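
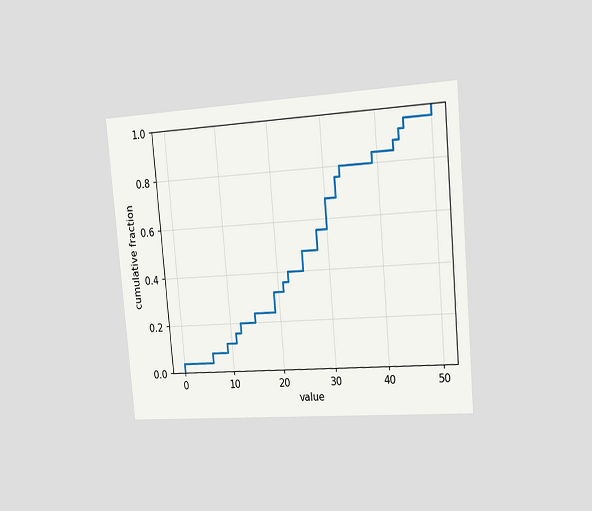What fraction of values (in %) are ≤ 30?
The chart is tilted about 5° counter-clockwise and viewed slightly from the right. At x=30 the ECDF step is at 68%.

68%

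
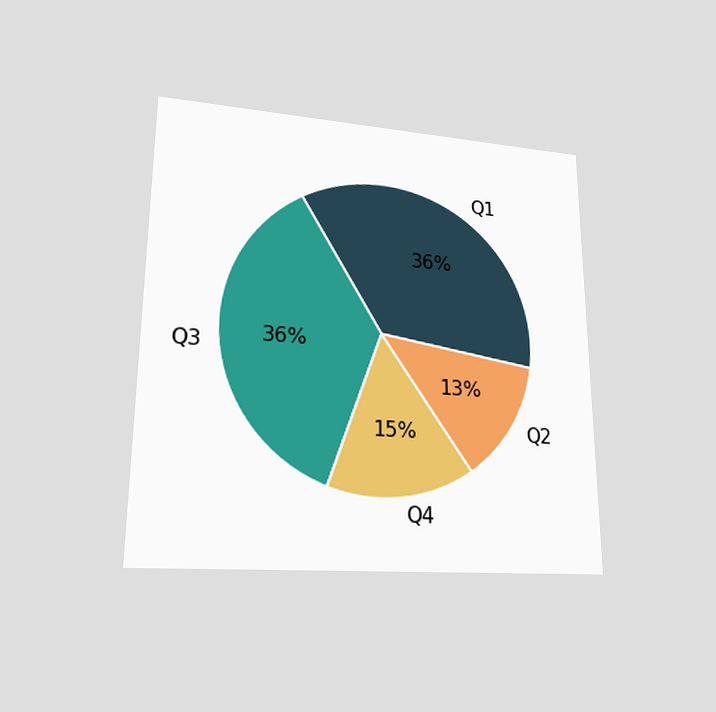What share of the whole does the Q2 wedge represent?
The chart is viewed at a slight angle. The Q2 slice takes up 13% of the pie.

13%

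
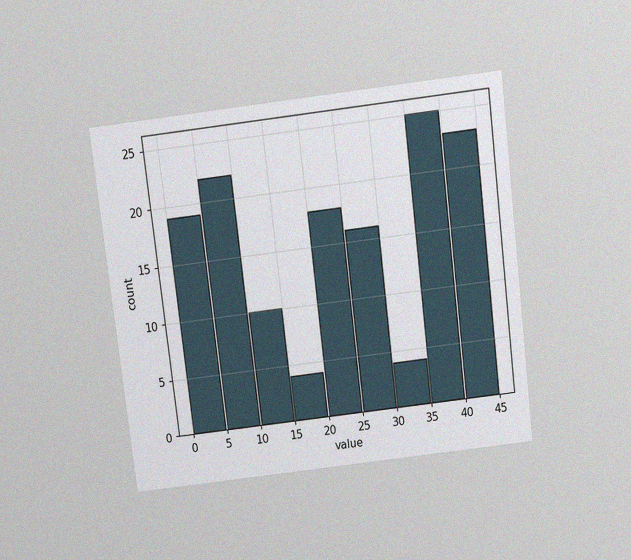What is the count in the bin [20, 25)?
18

The chart is tilted about 7° counter-clockwise and viewed slightly from above, with some photo noise. The [20, 25) bin has height 18.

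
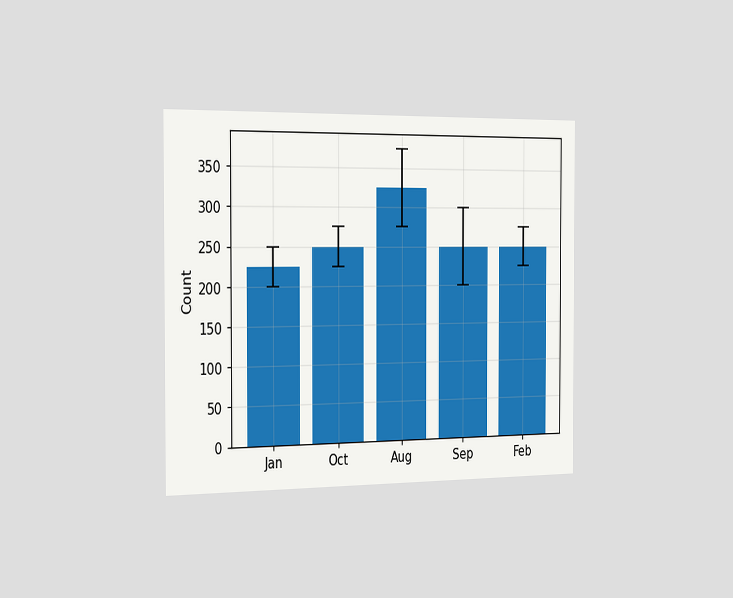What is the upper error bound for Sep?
The chart is viewed slightly from the left. The Sep bar's upper whisker reaches 300.

300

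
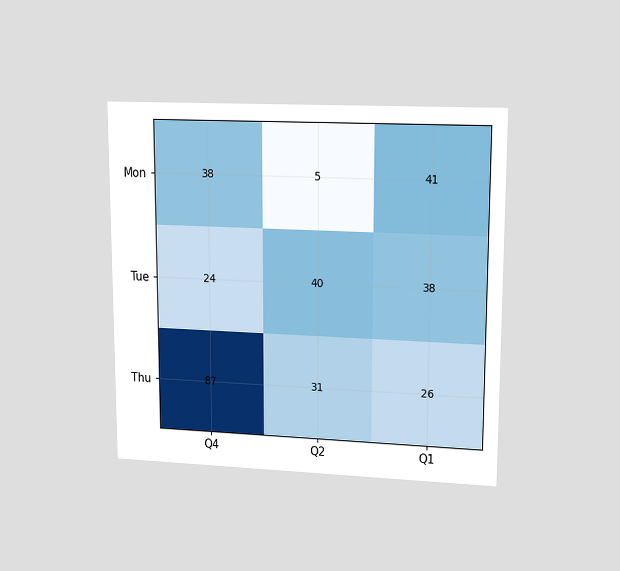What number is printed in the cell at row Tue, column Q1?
The chart is viewed at a slight angle. The (Tue, Q1) cell reads 38.

38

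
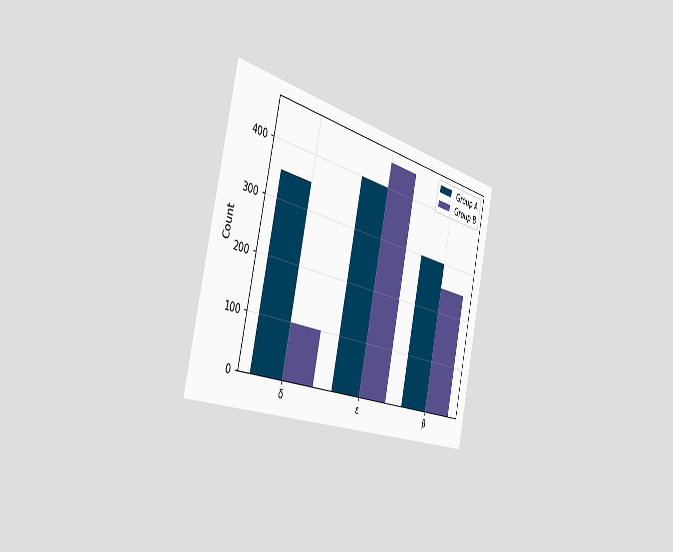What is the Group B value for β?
The chart is tilted about 13° clockwise and viewed slightly from the left. The Group B bar at β reaches 250 on the y-axis.

250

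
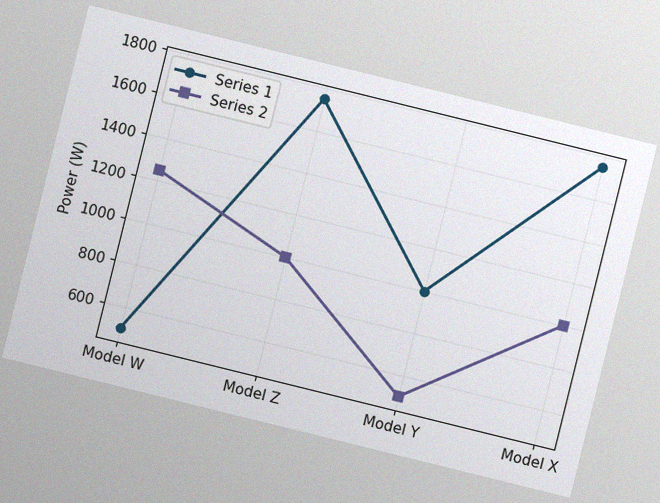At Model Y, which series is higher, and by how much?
Series 1, by 500W

The chart is tilted about 14° clockwise, with some photo noise. At Model Y, Series 1 sits above the other line by 500W.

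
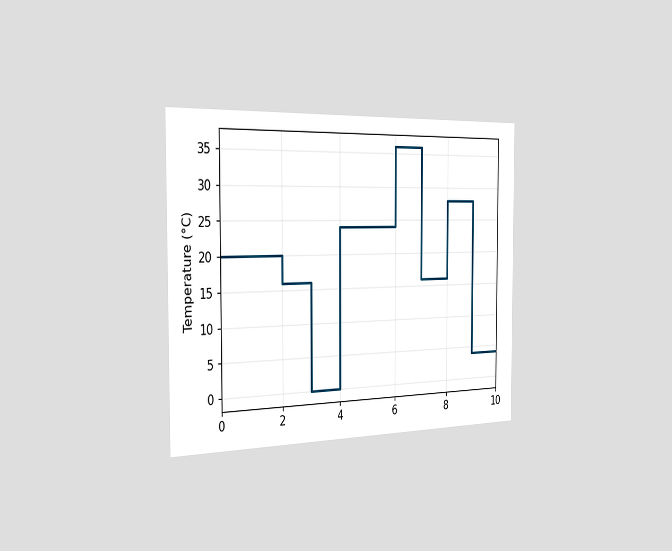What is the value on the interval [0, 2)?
20°C

The chart is viewed slightly from the left. On [0, 2) the step sits at 20°C.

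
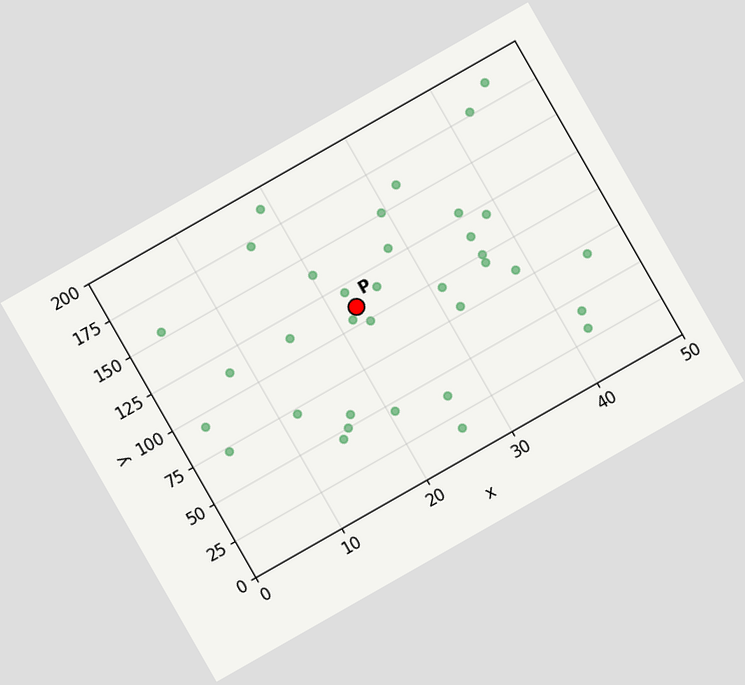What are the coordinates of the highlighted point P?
The chart is tilted about 30° counter-clockwise. Following the gridlines from P to each axis, P sits at (22.5, 110).

(22.5, 110)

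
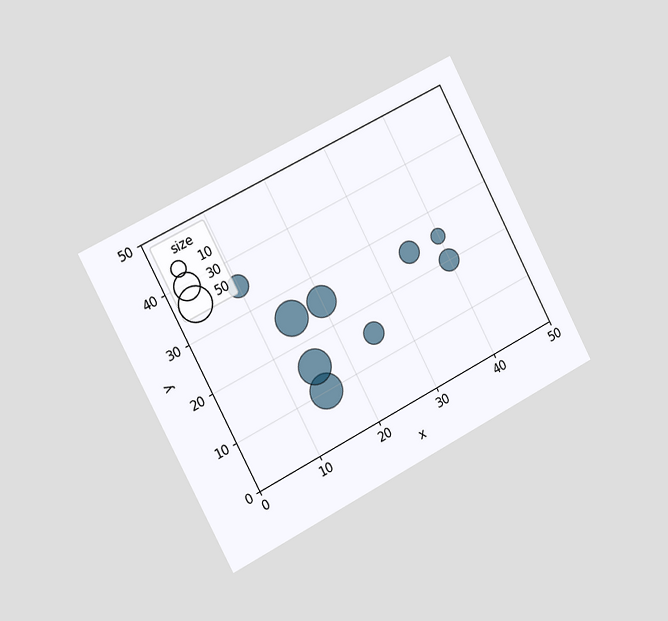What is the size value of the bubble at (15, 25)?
50

The chart is tilted about 28° counter-clockwise and viewed slightly from the left. Matching the bubble at (15, 25) against the size legend gives 50.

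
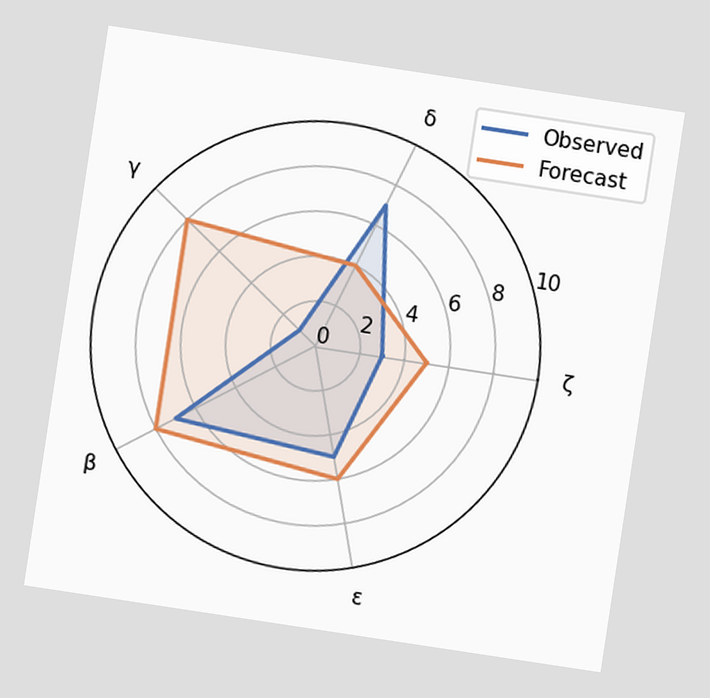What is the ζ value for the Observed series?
3

The chart is tilted about 9° clockwise. On the ζ axis, Observed reaches 3.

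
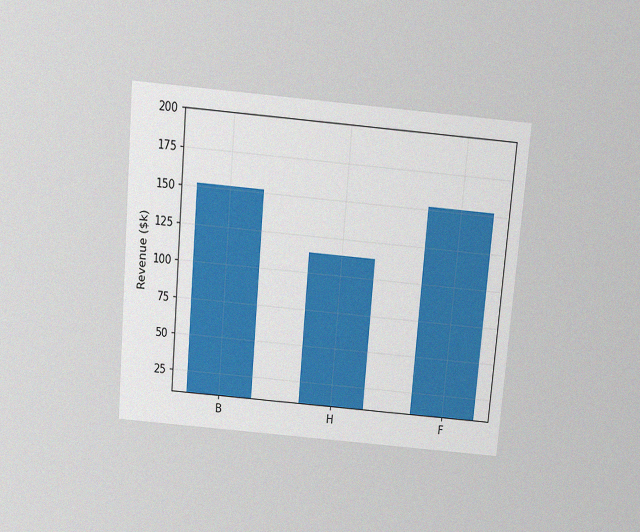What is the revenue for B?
$152k

The chart is tilted about 5° clockwise and viewed slightly from above, with some photo noise. Reading along the chart's y-axis, the B bar reaches $152k.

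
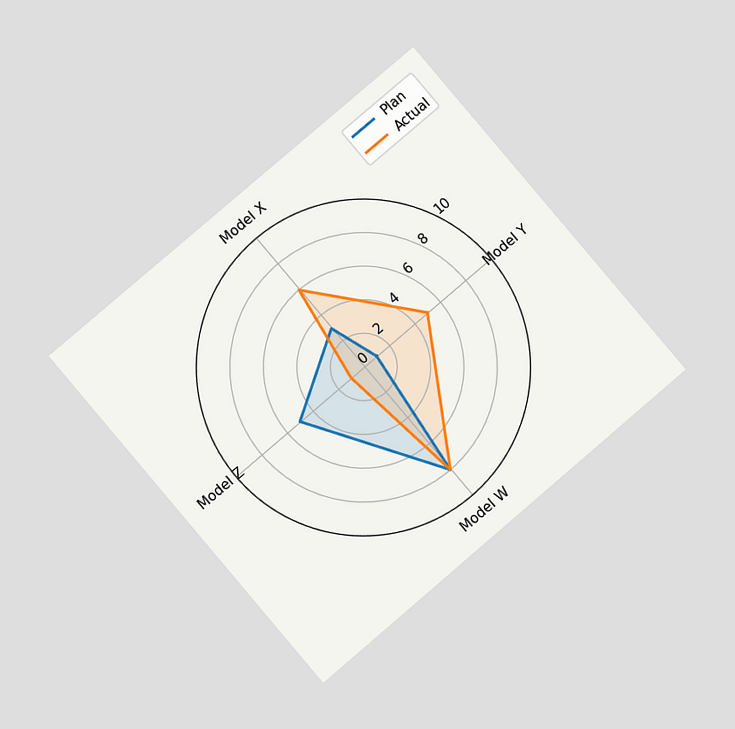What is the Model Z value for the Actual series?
1

The chart is tilted about 40° counter-clockwise and viewed at a slight angle. On the Model Z axis, Actual reaches 1.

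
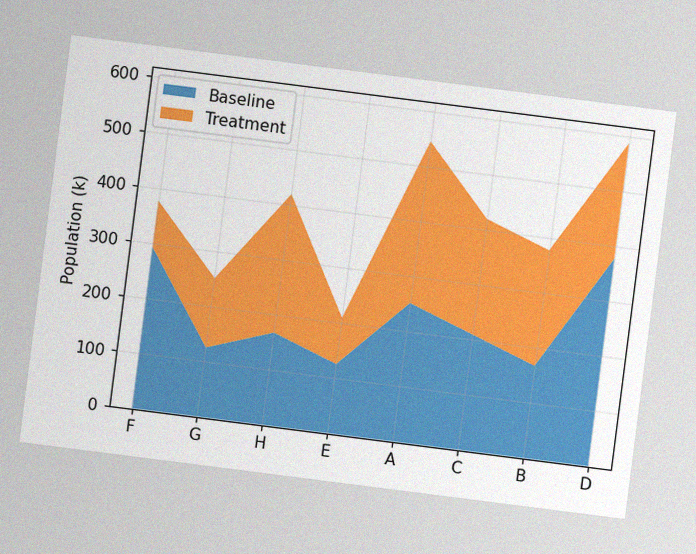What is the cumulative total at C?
The chart is tilted about 7° clockwise, with some photo noise. The stacked total at C reaches 420k.

420k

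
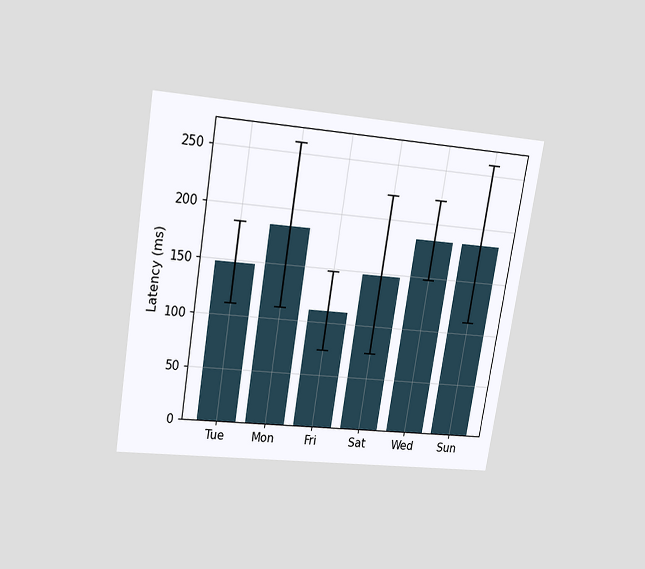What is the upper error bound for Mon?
The chart is tilted about 9° clockwise and viewed slightly from above. The Mon bar's upper whisker reaches 259ms.

259ms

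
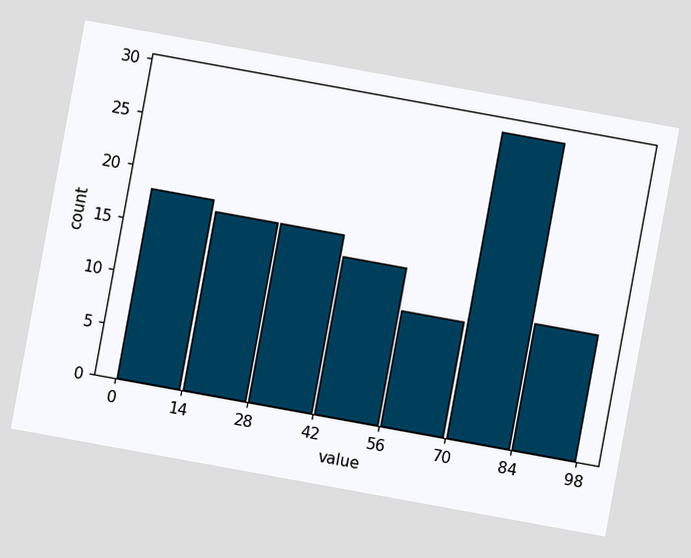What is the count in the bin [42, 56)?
15

The chart is tilted about 10° clockwise. The [42, 56) bin has height 15.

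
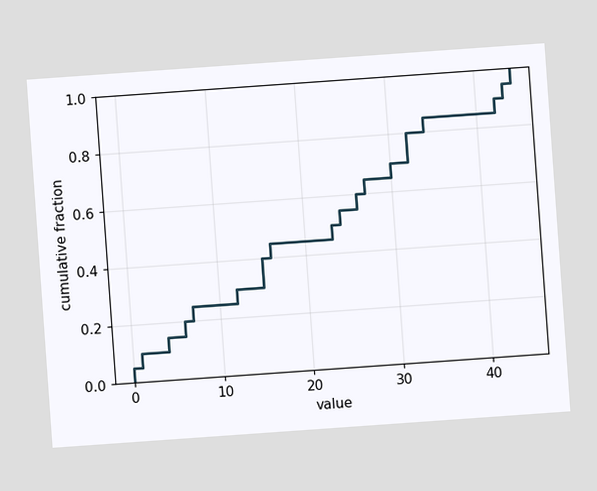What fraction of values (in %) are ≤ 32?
80%

The chart is tilted about 4° counter-clockwise. At x=32 the ECDF step is at 80%.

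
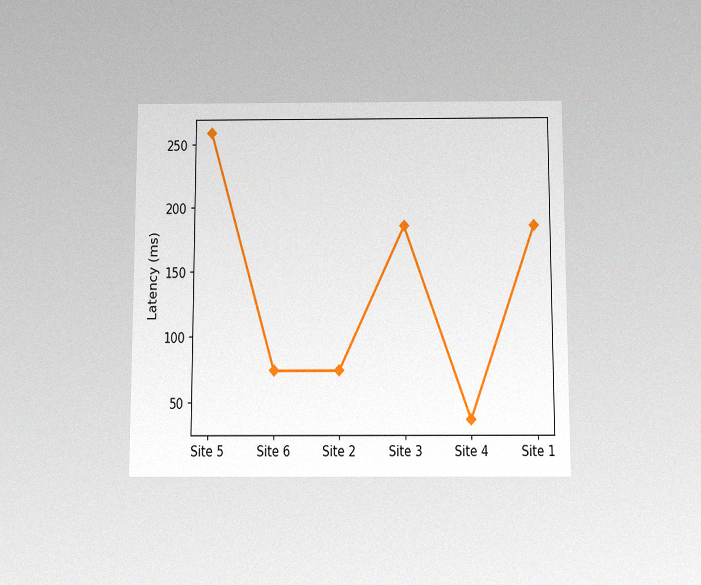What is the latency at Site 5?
The chart is viewed slightly from below, with some photo noise. At Site 5, the line is at 259ms.

259ms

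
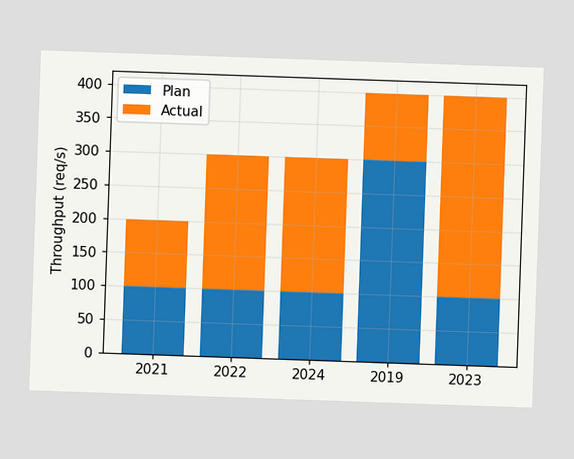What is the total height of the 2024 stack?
The 2024 stack's top reaches 300req/s on the y-axis.

300req/s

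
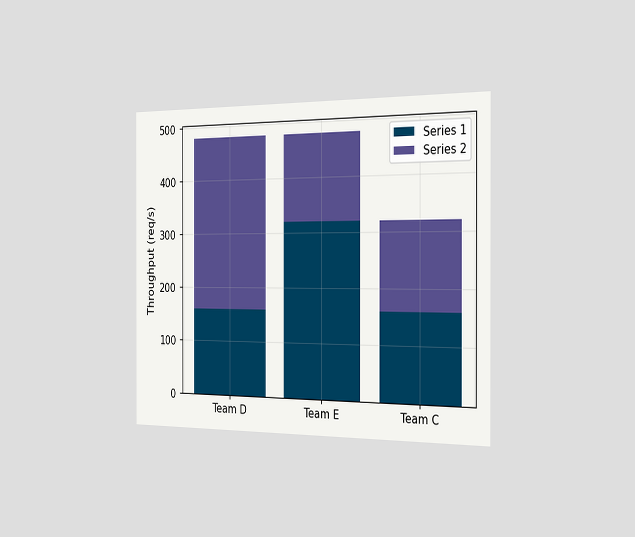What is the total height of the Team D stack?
The chart is viewed slightly from the right. The Team D stack's top reaches 480req/s on the y-axis.

480req/s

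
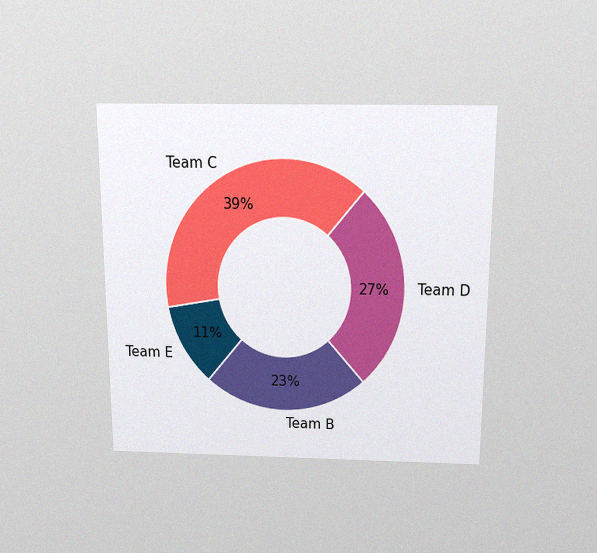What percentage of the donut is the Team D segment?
27%

The chart is viewed slightly from above, with some photo noise. The Team D segment takes up 27% of the ring.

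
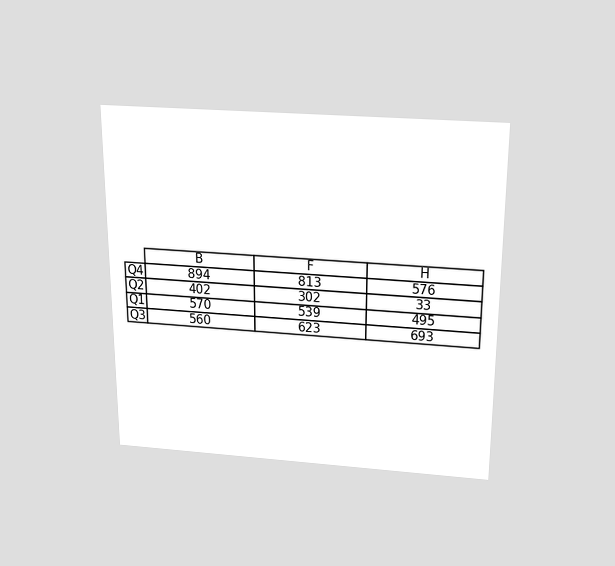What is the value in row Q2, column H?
33

The chart is viewed slightly from above. The (Q2, H) cell reads 33.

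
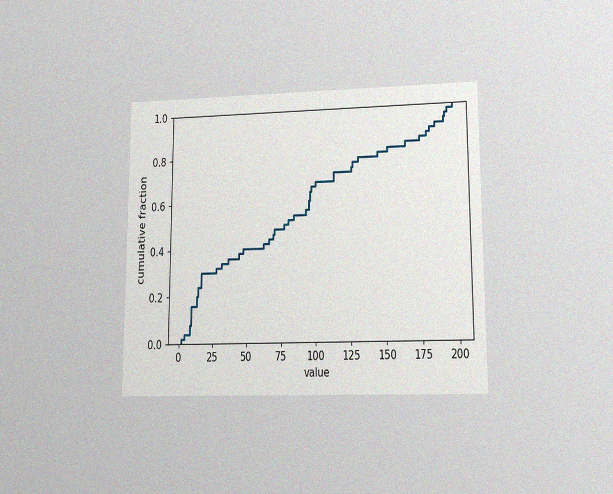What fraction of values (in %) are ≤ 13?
The chart is viewed at a slight angle, with some photo noise. At x=13 the ECDF step is at 20%.

20%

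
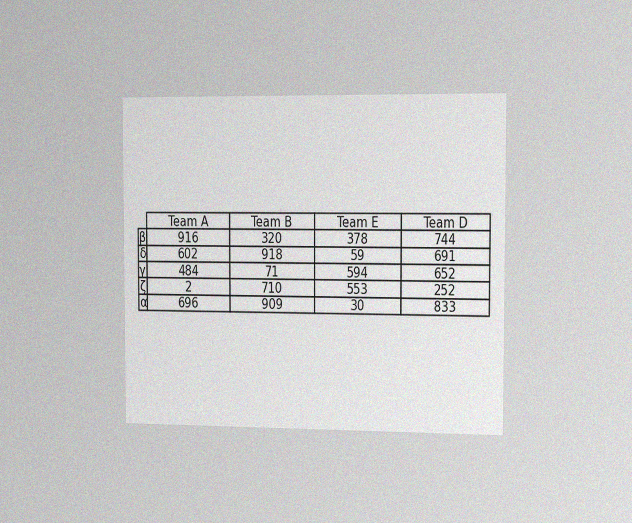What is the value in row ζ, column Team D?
252

The chart is viewed slightly from the right, with some photo noise. The (ζ, Team D) cell reads 252.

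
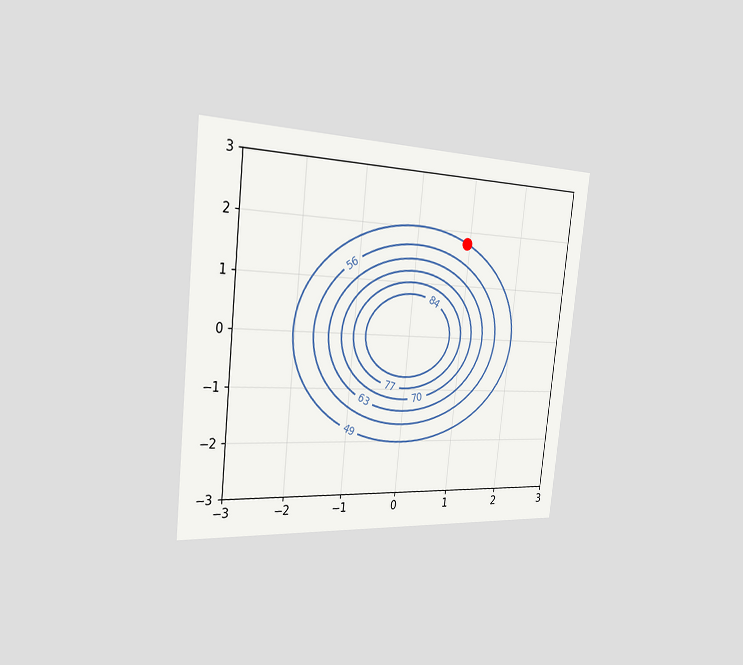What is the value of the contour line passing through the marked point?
The chart is tilted about 6° clockwise and viewed slightly from the left. The marked point sits on the contour labelled 49.

49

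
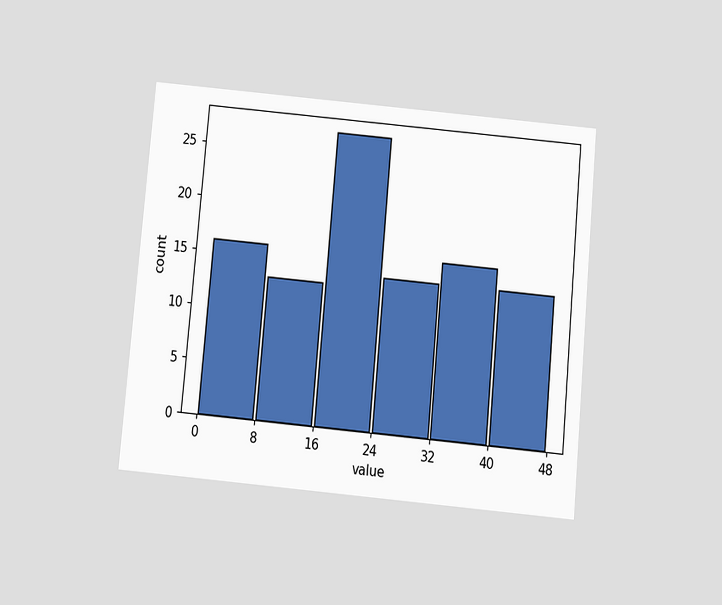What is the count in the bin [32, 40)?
16

The chart is tilted about 5° clockwise and viewed slightly from below. The [32, 40) bin has height 16.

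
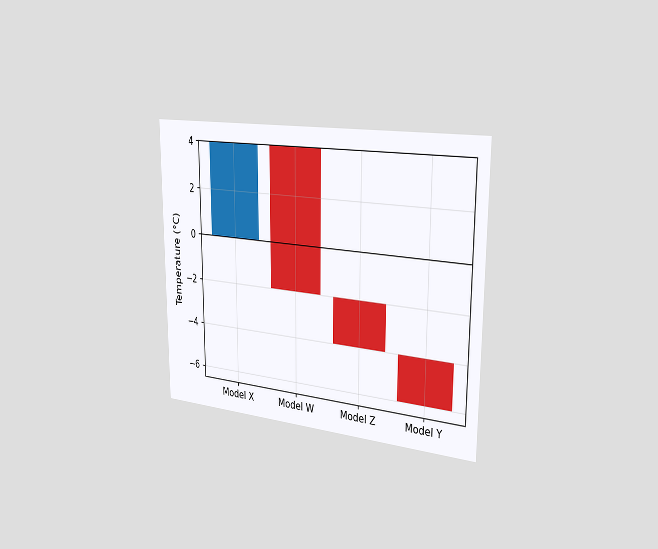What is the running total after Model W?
-2°C

The chart is viewed slightly from the right. After Model W the running total reaches -2°C.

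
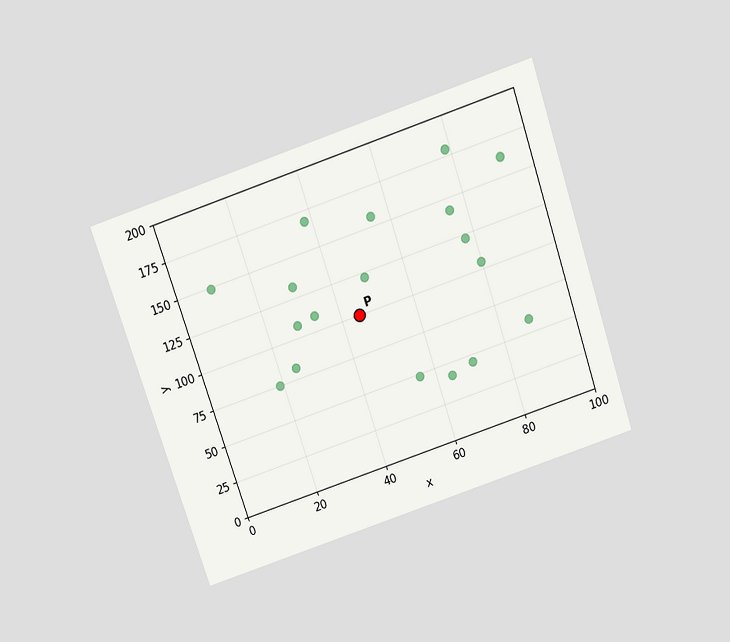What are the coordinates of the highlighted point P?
(45, 100)

The chart is tilted about 18° counter-clockwise and viewed slightly from above. Following the gridlines from P to each axis, P sits at (45, 100).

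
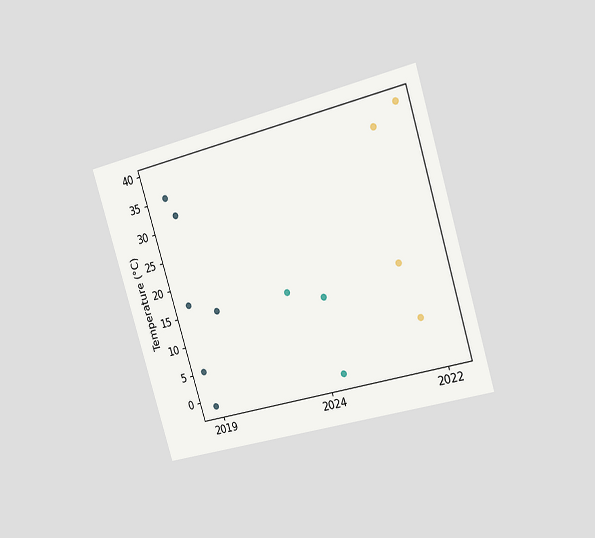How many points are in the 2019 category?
The chart is tilted about 17° counter-clockwise and viewed slightly from the right. Counting the markers in the 2019 column gives 6.

6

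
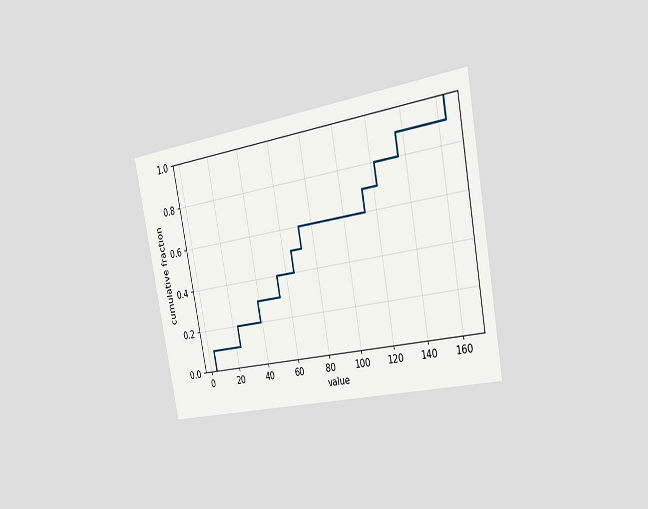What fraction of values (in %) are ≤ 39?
The chart is tilted about 11° counter-clockwise and viewed slightly from the right. At x=39 the ECDF step is at 30%.

30%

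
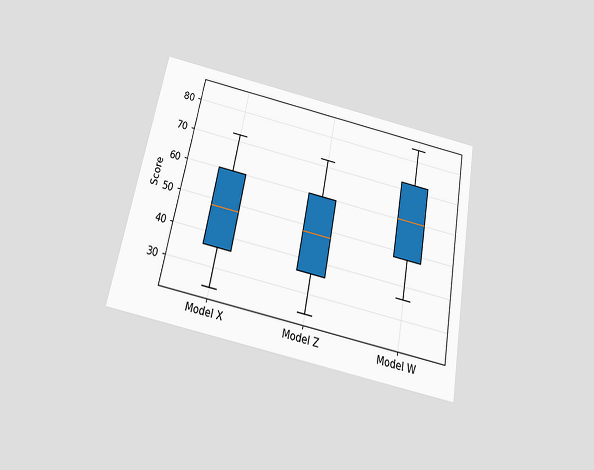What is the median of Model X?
The chart is tilted about 11° clockwise and viewed slightly from below. The median line in the Model X box sits at 48.

48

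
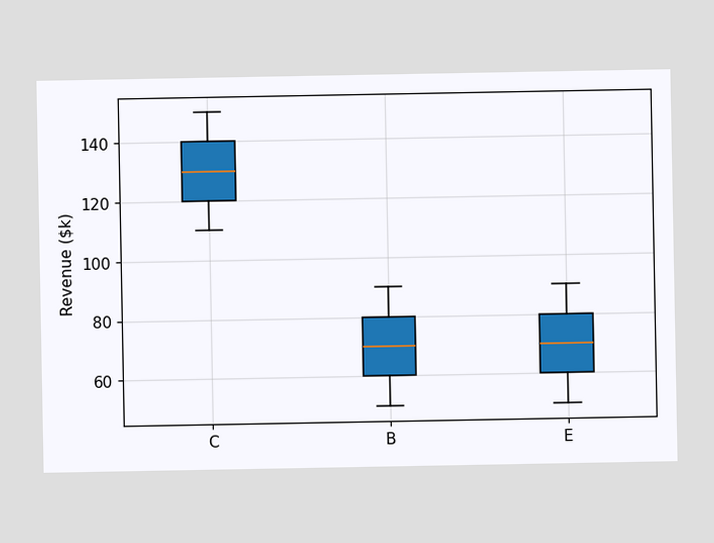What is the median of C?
$130k

The median line in the C box sits at $130k.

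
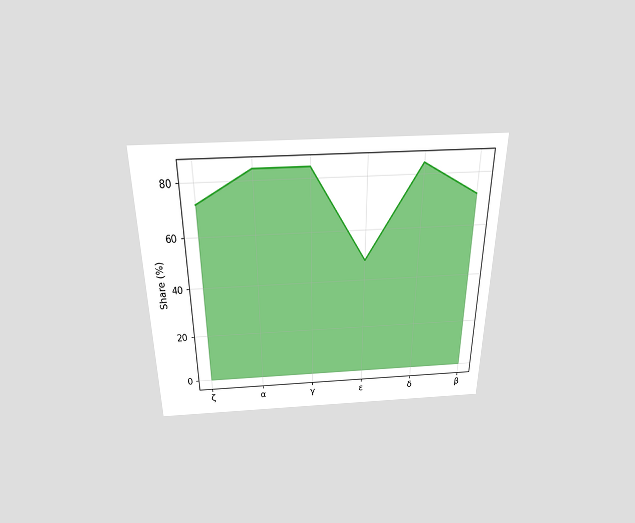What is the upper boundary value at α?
84%

The chart is viewed slightly from above. At α the upper boundary is at 84%.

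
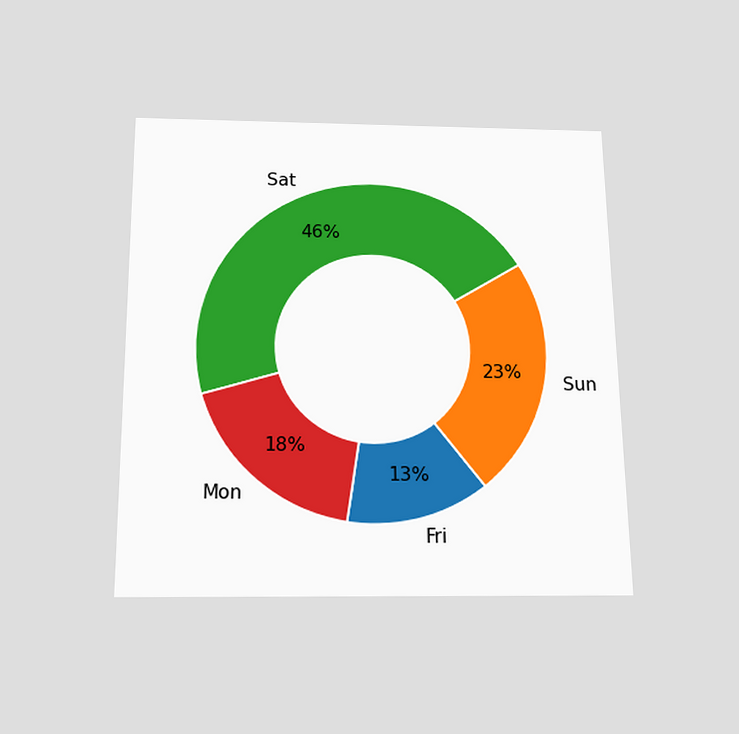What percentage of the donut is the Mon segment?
The chart is viewed slightly from below. The Mon segment takes up 18% of the ring.

18%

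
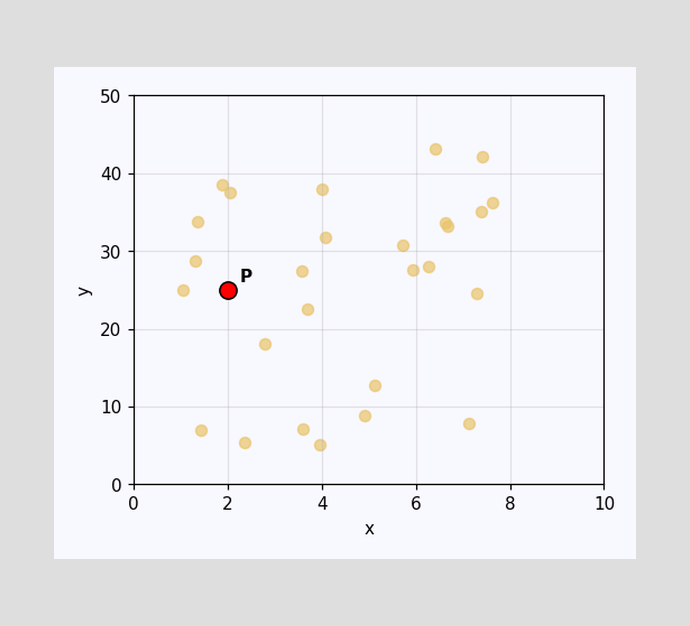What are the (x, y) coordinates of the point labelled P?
Following the gridlines from P to each axis, P sits at (2, 25).

(2, 25)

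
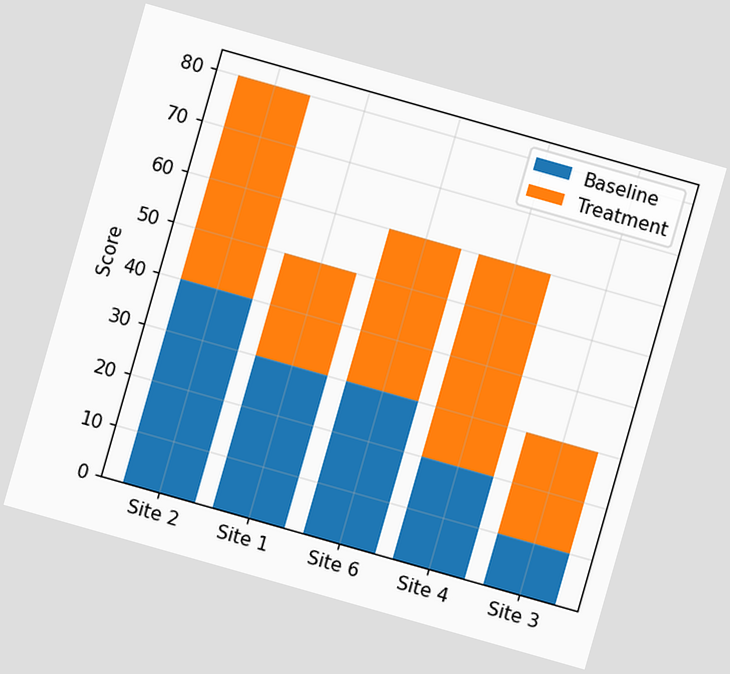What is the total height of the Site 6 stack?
The chart is tilted about 16° clockwise. The Site 6 stack's top reaches 60 on the y-axis.

60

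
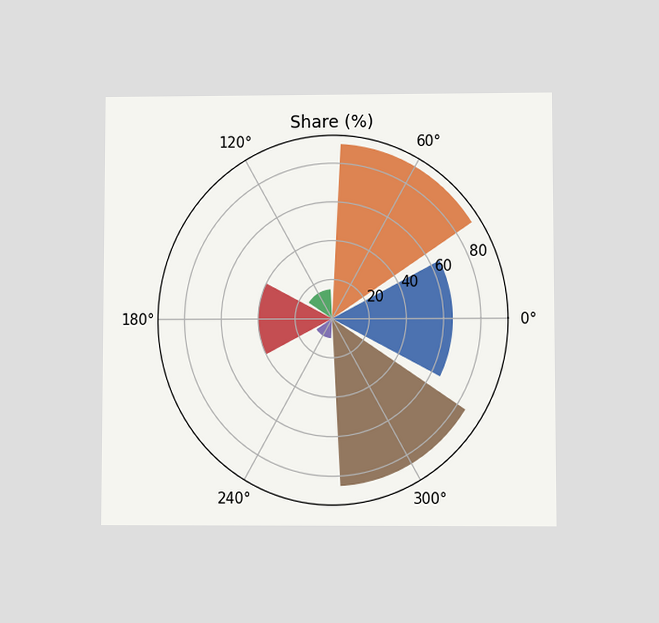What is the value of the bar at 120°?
15%

The chart is viewed at a slight angle. The bar at 120° reaches 15% on the radial axis.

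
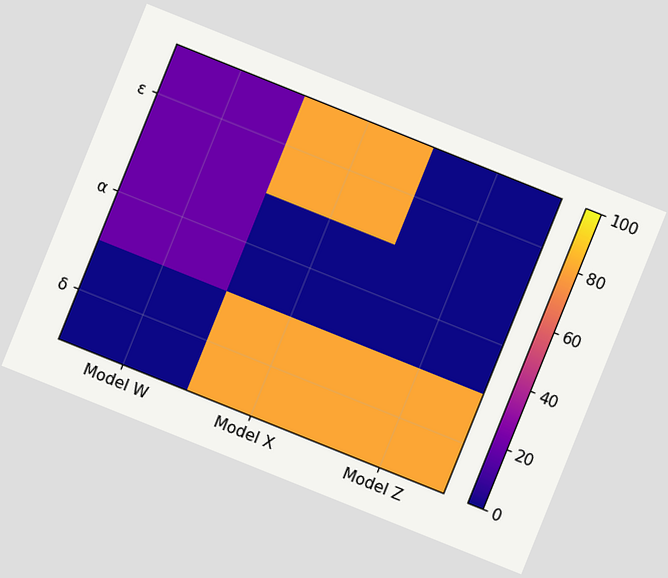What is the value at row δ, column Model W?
The chart is tilted about 22° clockwise. Matching cell (δ, Model W) against the colorbar gives 0.

0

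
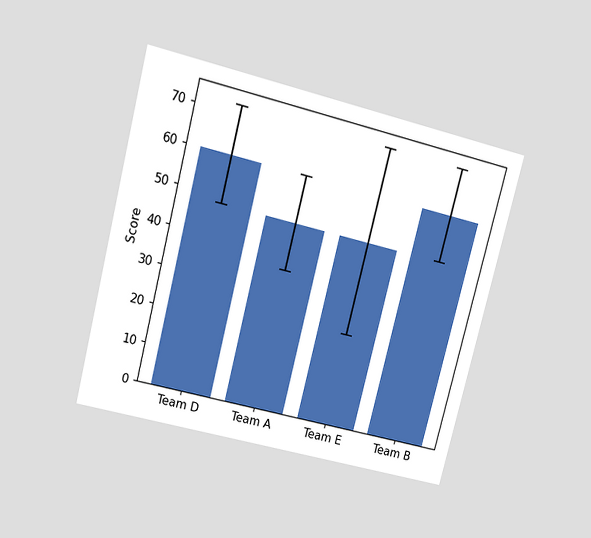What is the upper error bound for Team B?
The chart is tilted about 14° clockwise and viewed at a slight angle. The Team B bar's upper whisker reaches 72.

72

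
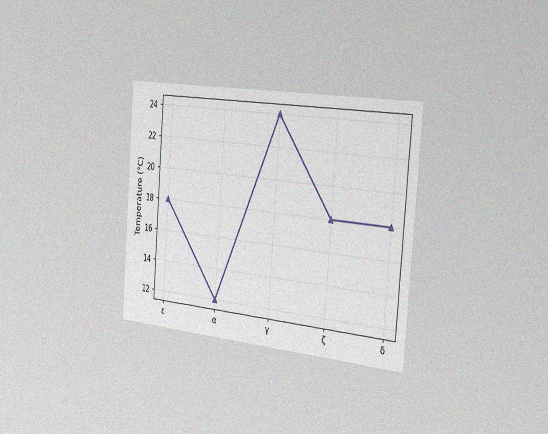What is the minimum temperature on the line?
The chart is tilted about 5° clockwise and viewed slightly from the right, with some photo noise. The lowest point is at α, and reading across to the y-axis gives 12°C.

12°C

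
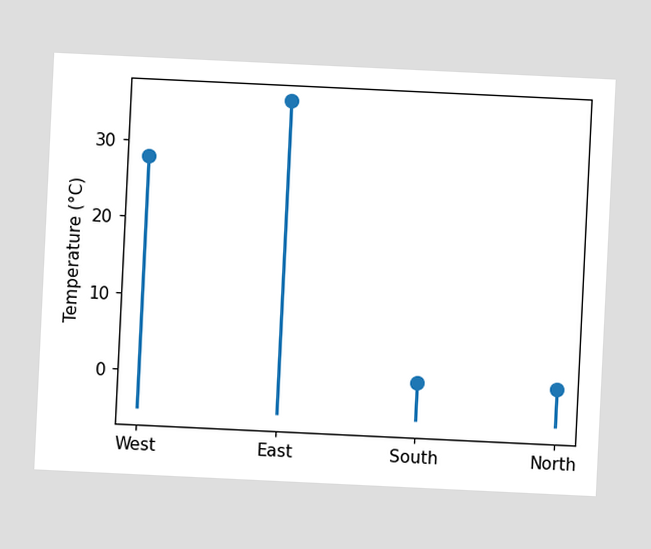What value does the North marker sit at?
0°C

The chart is tilted about 3° clockwise. The North marker sits at 0°C.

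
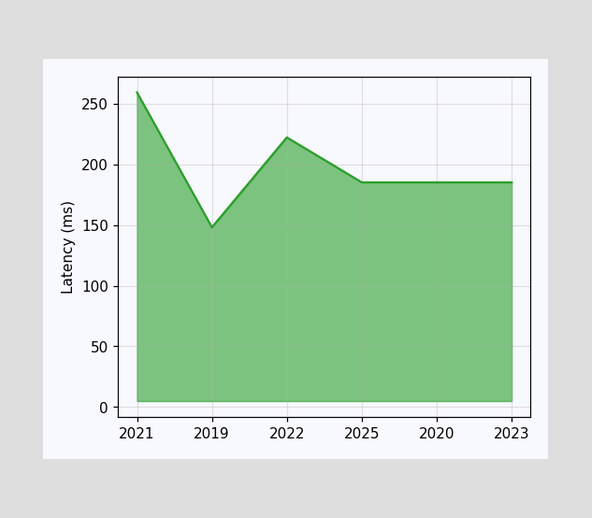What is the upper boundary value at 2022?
At 2022 the upper boundary is at 222ms.

222ms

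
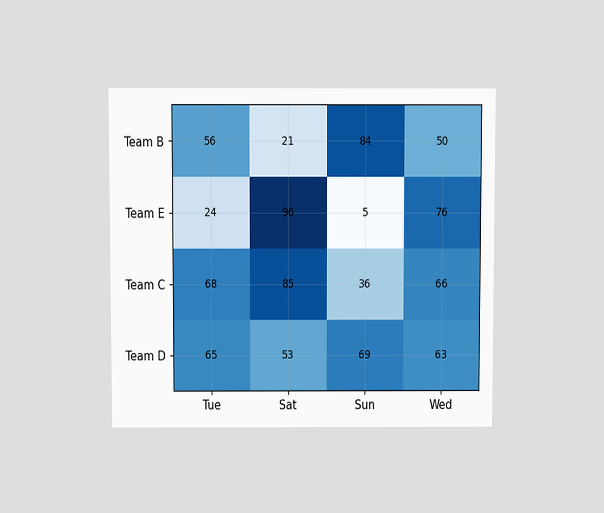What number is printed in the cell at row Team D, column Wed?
63

The chart is viewed slightly from above. The (Team D, Wed) cell reads 63.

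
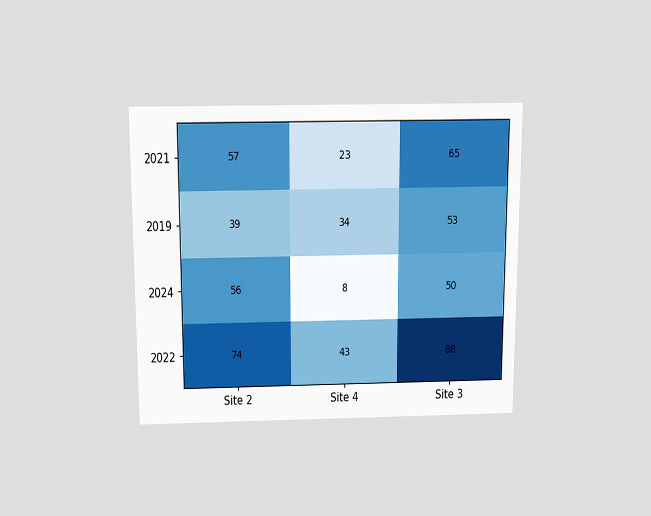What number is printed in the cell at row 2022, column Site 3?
The chart is viewed slightly from above. The (2022, Site 3) cell reads 88.

88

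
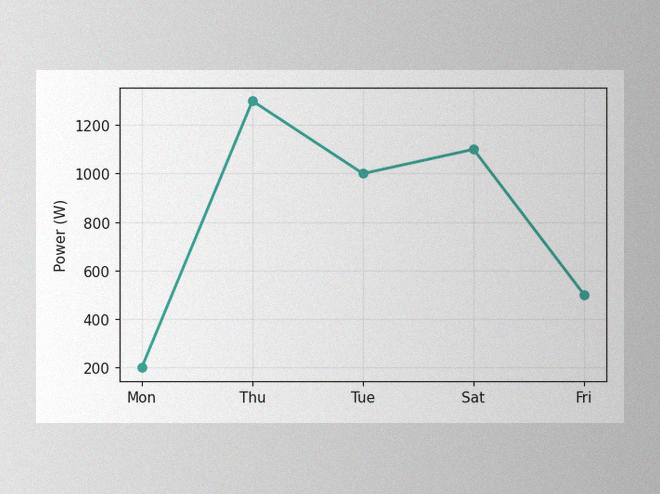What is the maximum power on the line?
The image has some photo noise and uneven lighting. The highest point is at Thu, and reading across to the y-axis gives 1300W.

1300W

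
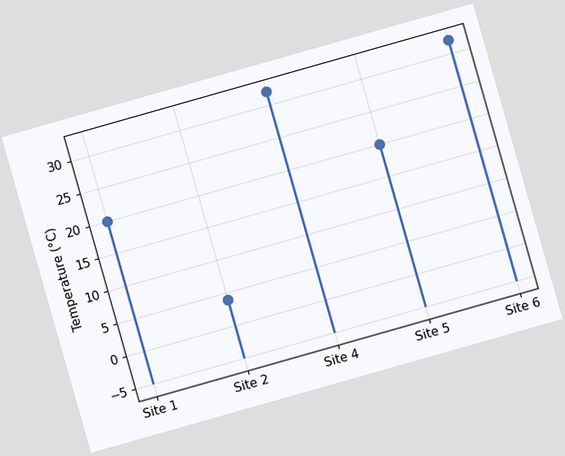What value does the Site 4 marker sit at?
32°C

The chart is tilted about 16° counter-clockwise. The Site 4 marker sits at 32°C.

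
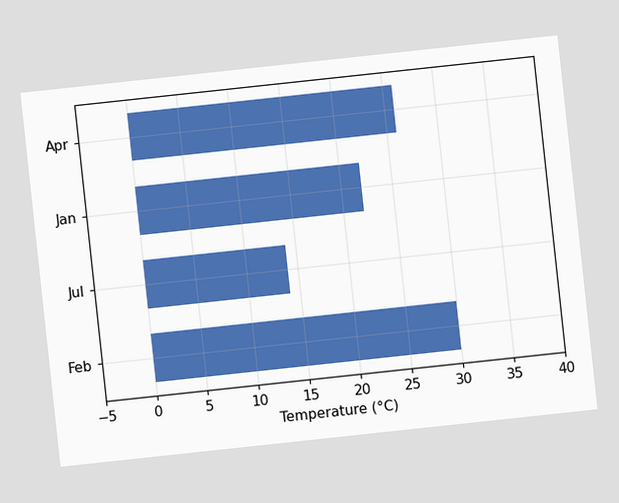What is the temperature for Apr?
26°C

The chart is tilted about 6° counter-clockwise. Reading along the chart's x-axis, the Apr bar reaches 26°C.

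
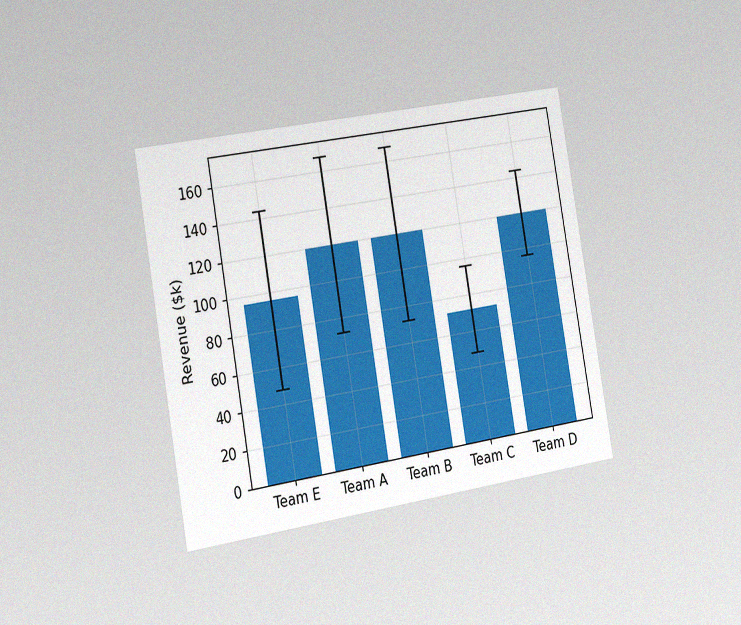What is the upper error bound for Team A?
$168k

The chart is tilted about 10° counter-clockwise and viewed slightly from the left, with some photo noise. The Team A bar's upper whisker reaches $168k.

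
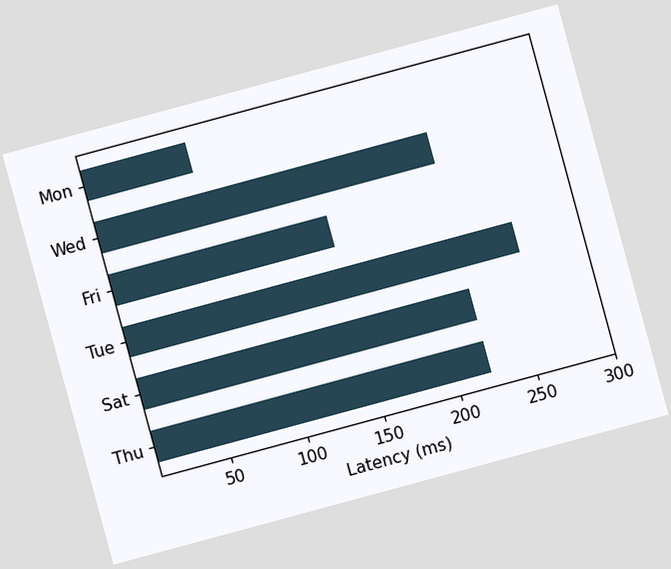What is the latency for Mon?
74ms

The chart is tilted about 15° counter-clockwise. Reading along the chart's x-axis, the Mon bar reaches 74ms.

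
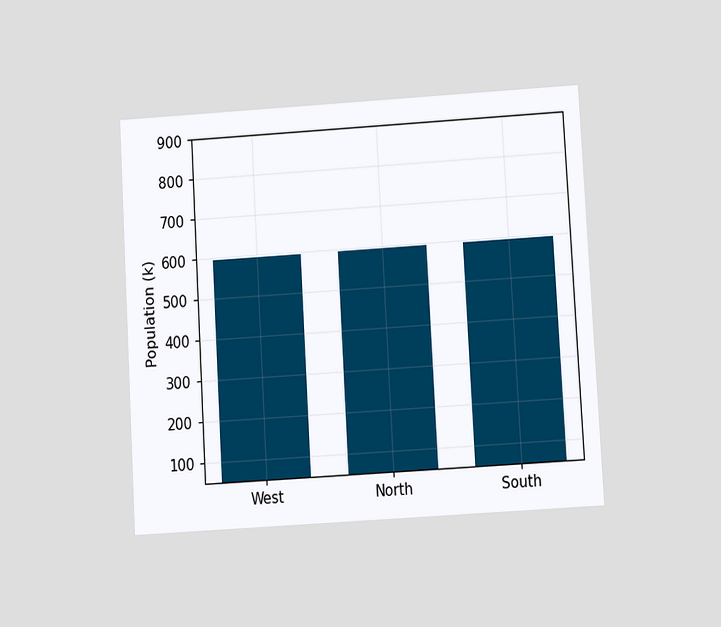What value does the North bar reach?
595k

The chart is tilted about 3° counter-clockwise and viewed at a slight angle. Reading along the chart's y-axis, the North bar reaches 595k.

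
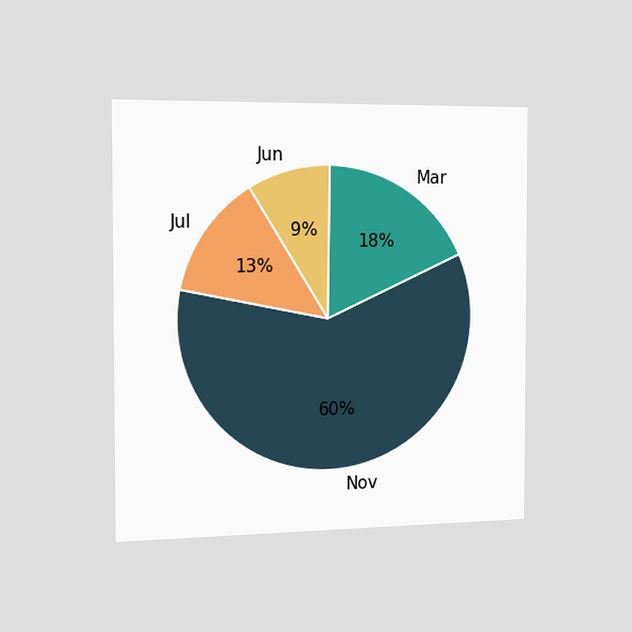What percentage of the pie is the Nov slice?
The chart is viewed slightly from the left. The Nov slice takes up 60% of the pie.

60%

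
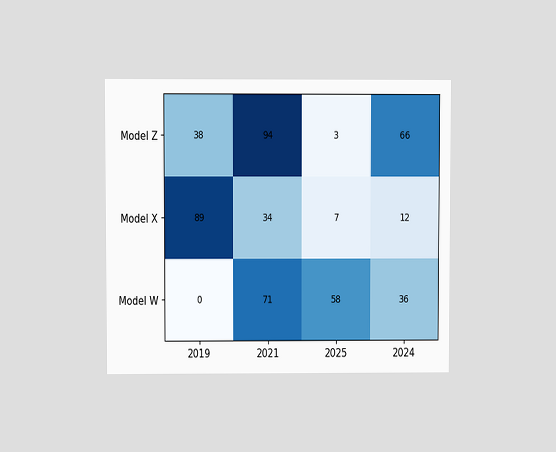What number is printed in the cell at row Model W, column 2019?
The chart is viewed at a slight angle. The (Model W, 2019) cell reads 0.

0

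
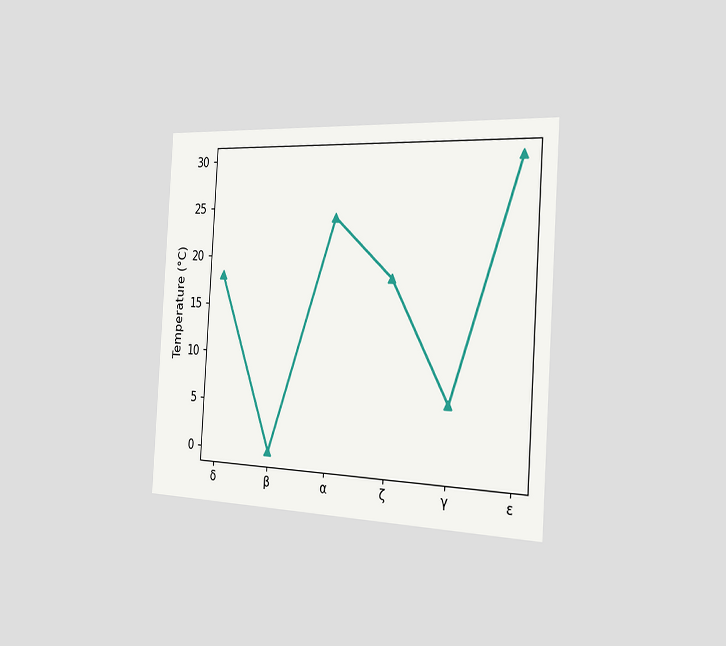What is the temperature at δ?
The chart is tilted about 4° clockwise and viewed slightly from the right. At δ, the line is at 18°C.

18°C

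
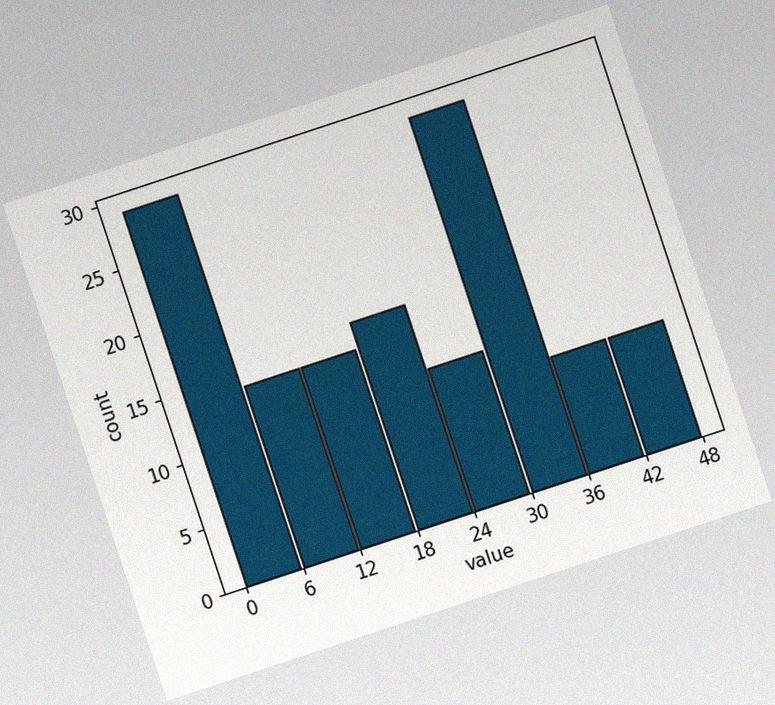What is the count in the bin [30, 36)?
The chart is tilted about 18° counter-clockwise, with some photo noise. The [30, 36) bin has height 29.

29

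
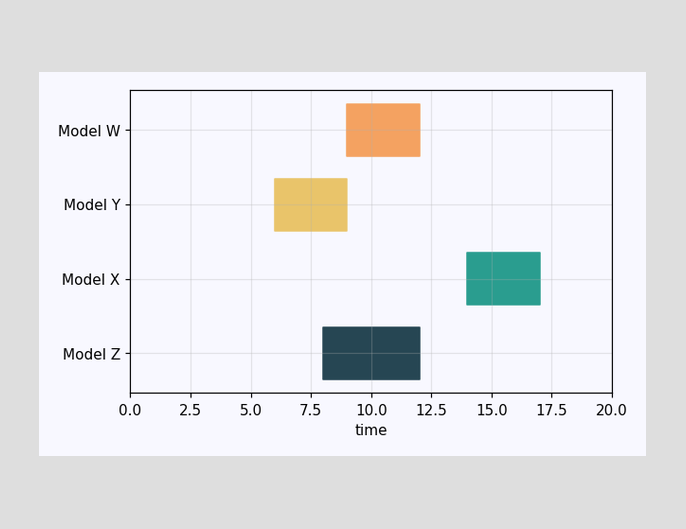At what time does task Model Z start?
8

The Model Z bar begins at t=8.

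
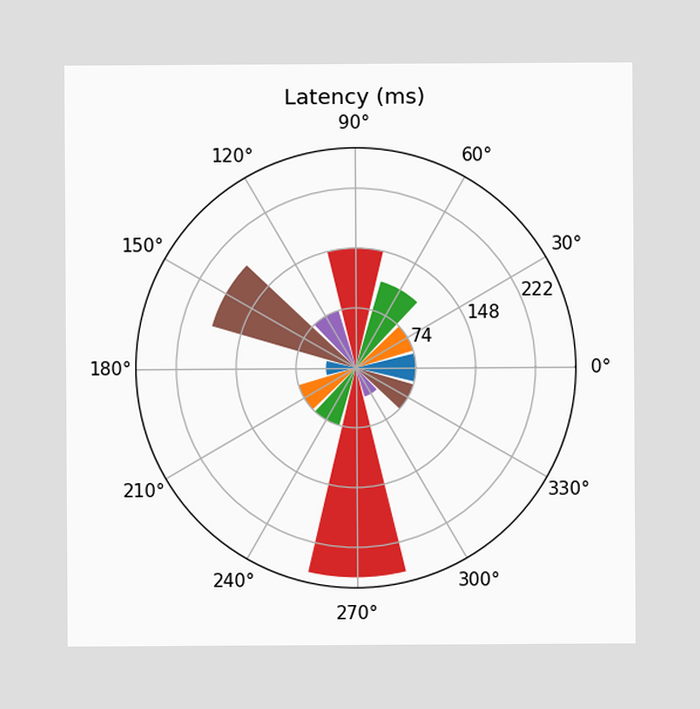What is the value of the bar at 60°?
The bar at 60° reaches 111ms on the radial axis.

111ms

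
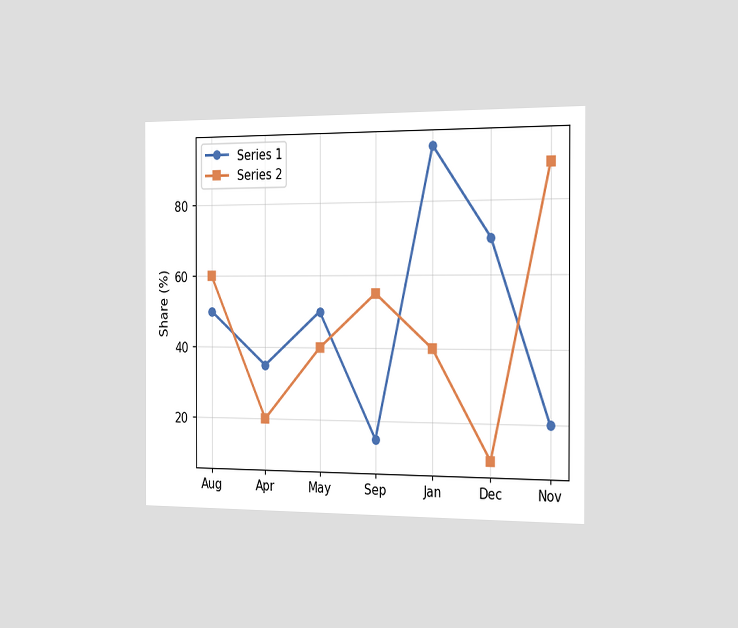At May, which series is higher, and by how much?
The chart is viewed slightly from the right. At May, Series 1 sits above the other line by 10%.

Series 1, by 10%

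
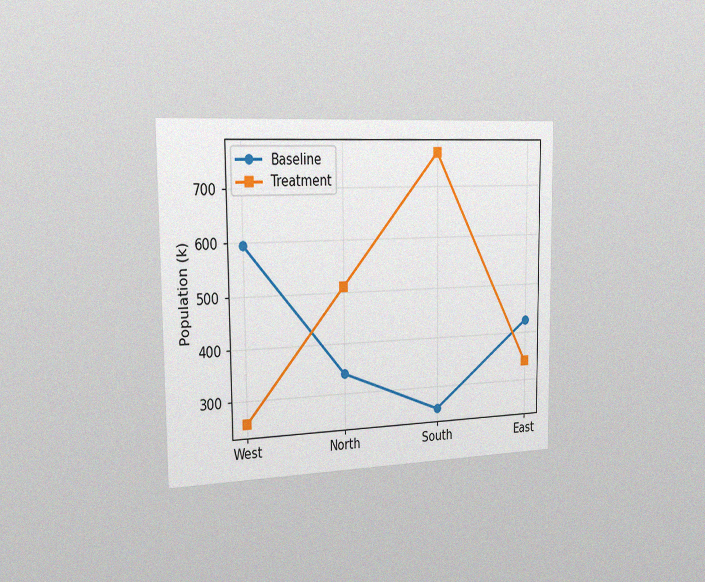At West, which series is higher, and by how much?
The chart is viewed slightly from the left, with some photo noise. At West, Baseline sits above the other line by 340k.

Baseline, by 340k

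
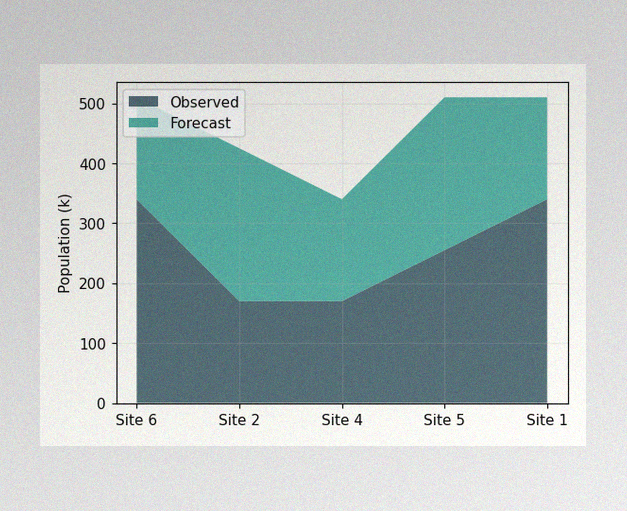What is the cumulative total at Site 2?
The image has some photo noise and uneven lighting. The stacked total at Site 2 reaches 425k.

425k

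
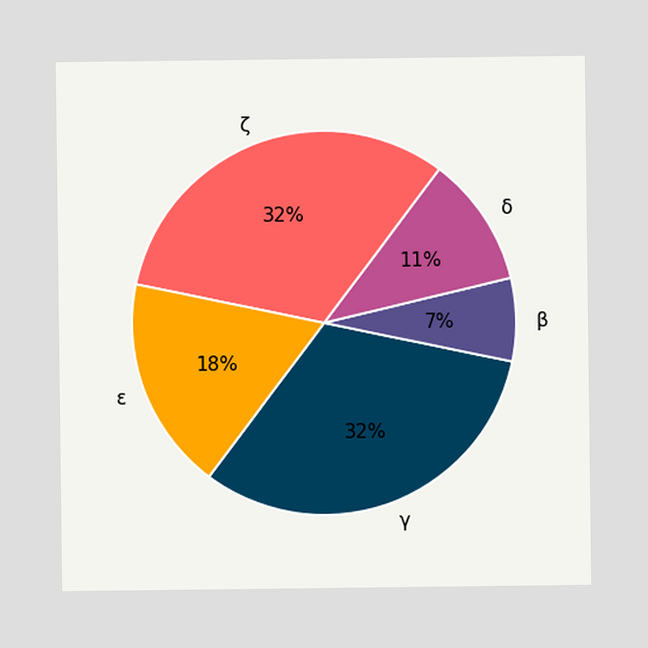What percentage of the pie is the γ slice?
The γ slice takes up 32% of the pie.

32%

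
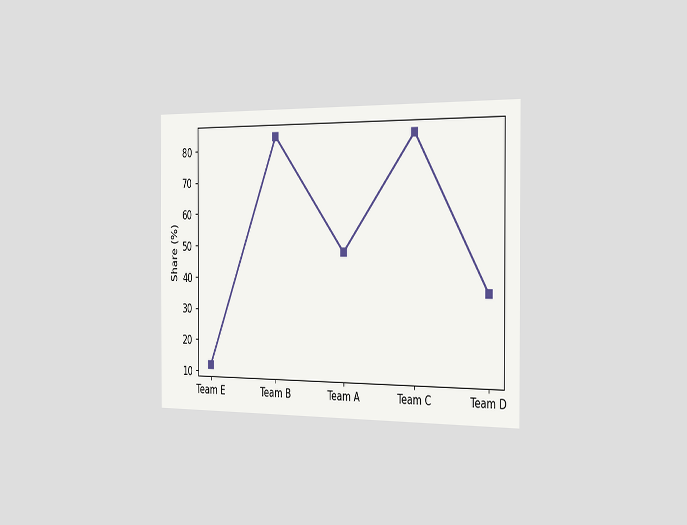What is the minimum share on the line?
The chart is viewed slightly from the right. The lowest point is at Team E, and reading across to the y-axis gives 12%.

12%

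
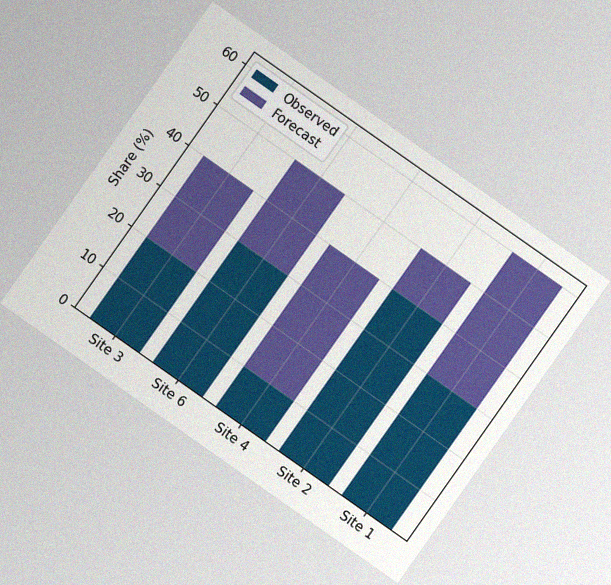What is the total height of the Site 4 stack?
The chart is tilted about 35° clockwise, with some photo noise. The Site 4 stack's top reaches 40% on the y-axis.

40%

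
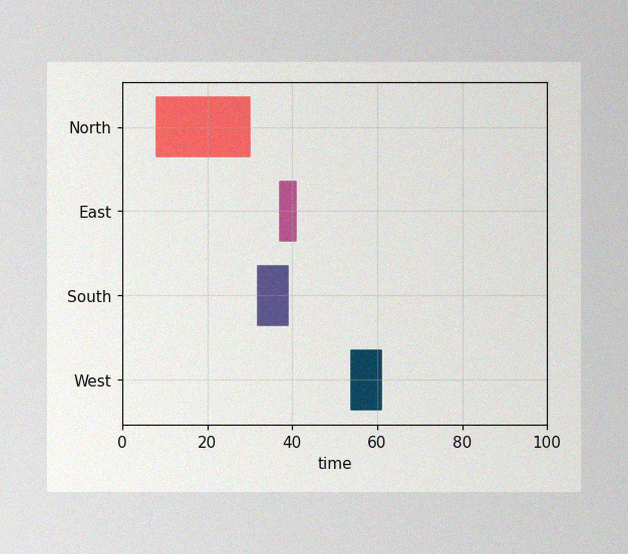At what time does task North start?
8

The image has some photo noise and uneven lighting. The North bar begins at t=8.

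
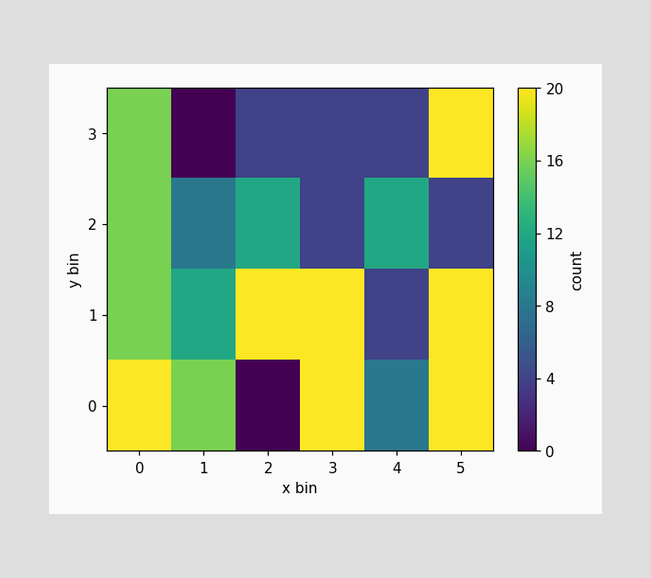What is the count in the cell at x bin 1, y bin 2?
Matching the cell (1, 2) against the colorbar gives 8.

8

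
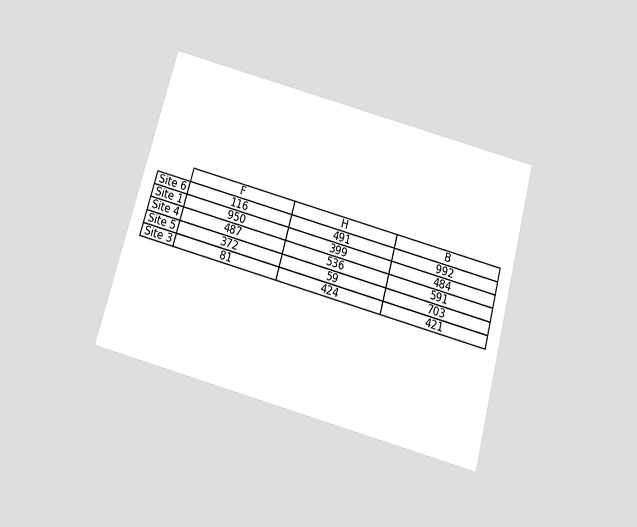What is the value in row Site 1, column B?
The chart is tilted about 15° clockwise and viewed slightly from below. The (Site 1, B) cell reads 484.

484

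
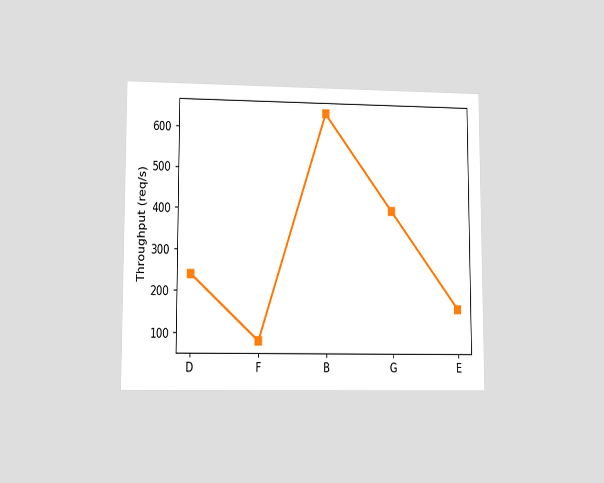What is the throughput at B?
640req/s

The chart is viewed at a slight angle. At B, the line is at 640req/s.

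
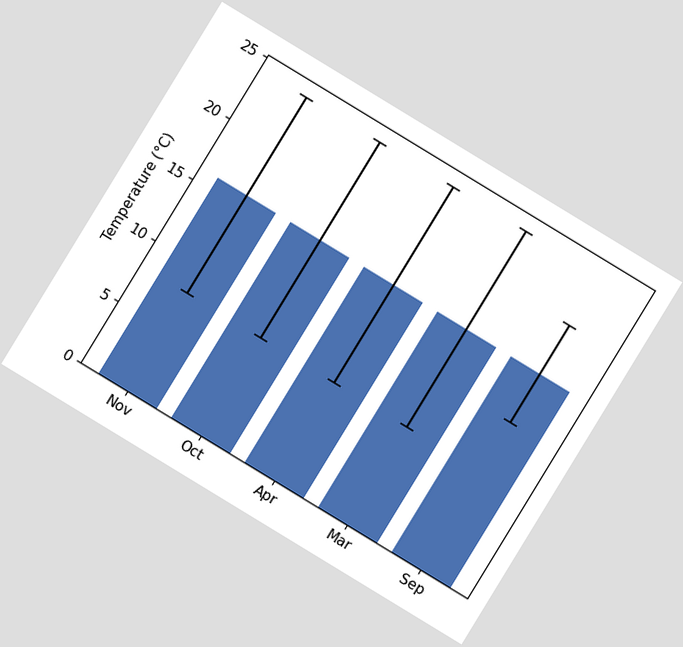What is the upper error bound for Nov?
24°C

The chart is tilted about 31° clockwise. The Nov bar's upper whisker reaches 24°C.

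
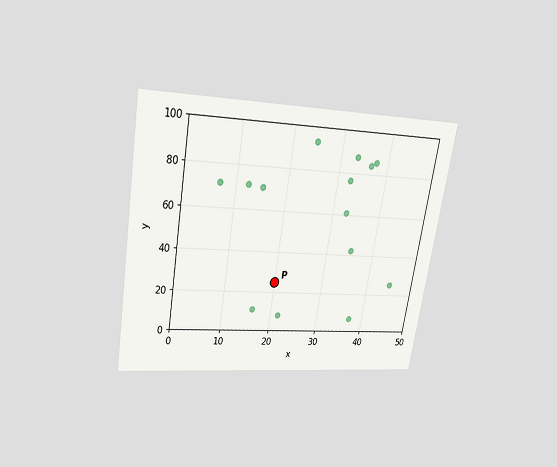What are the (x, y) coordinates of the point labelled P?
The chart is tilted about 9° clockwise and viewed slightly from above. Following the gridlines from P to each axis, P sits at (20, 25).

(20, 25)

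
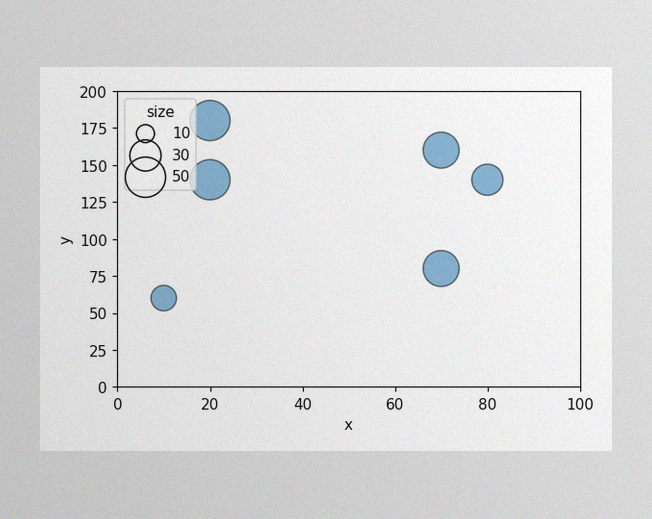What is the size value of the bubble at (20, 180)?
50

The image has some photo noise and uneven lighting. Matching the bubble at (20, 180) against the size legend gives 50.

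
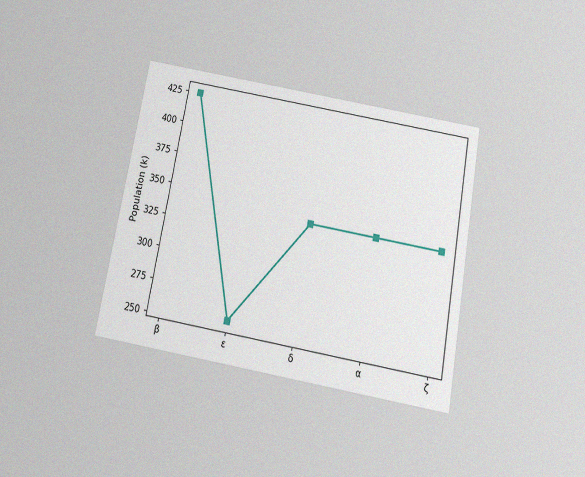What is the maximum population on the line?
The chart is tilted about 10° clockwise and viewed slightly from below, with some photo noise. The highest point is at β, and reading across to the y-axis gives 425k.

425k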